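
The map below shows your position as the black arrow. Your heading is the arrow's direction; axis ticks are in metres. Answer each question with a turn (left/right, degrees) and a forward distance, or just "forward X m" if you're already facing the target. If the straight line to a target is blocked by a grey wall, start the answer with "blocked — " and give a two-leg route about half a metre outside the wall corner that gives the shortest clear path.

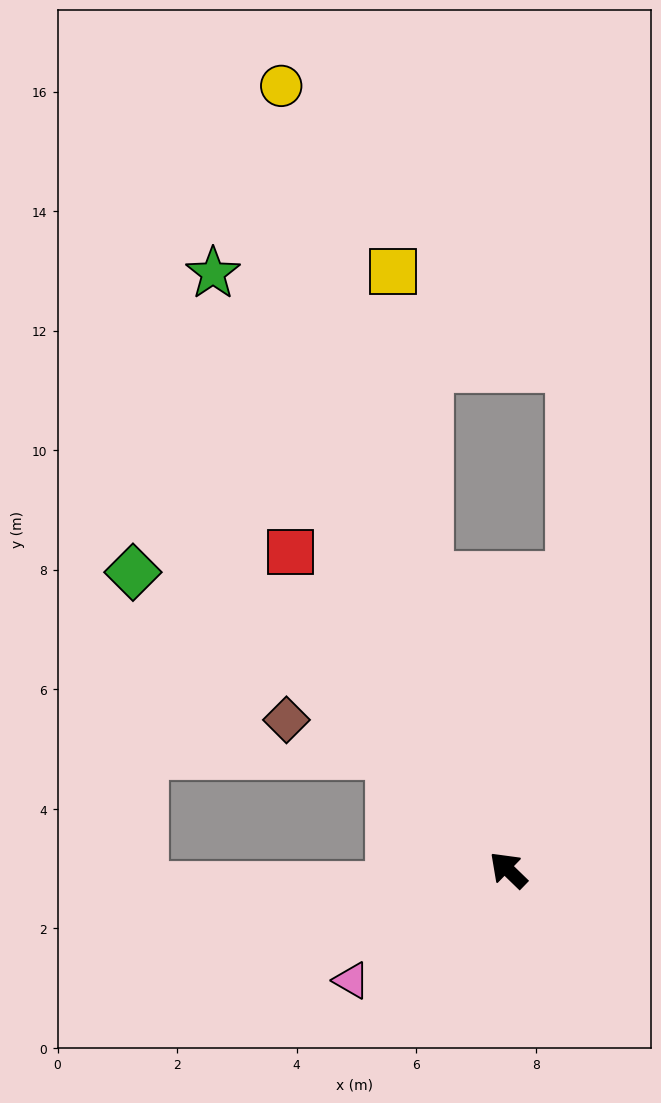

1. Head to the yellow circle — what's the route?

turn right 30°, forward 13.7 m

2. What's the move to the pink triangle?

turn left 79°, forward 3.2 m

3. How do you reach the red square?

turn right 12°, forward 6.4 m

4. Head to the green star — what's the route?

turn right 20°, forward 11.1 m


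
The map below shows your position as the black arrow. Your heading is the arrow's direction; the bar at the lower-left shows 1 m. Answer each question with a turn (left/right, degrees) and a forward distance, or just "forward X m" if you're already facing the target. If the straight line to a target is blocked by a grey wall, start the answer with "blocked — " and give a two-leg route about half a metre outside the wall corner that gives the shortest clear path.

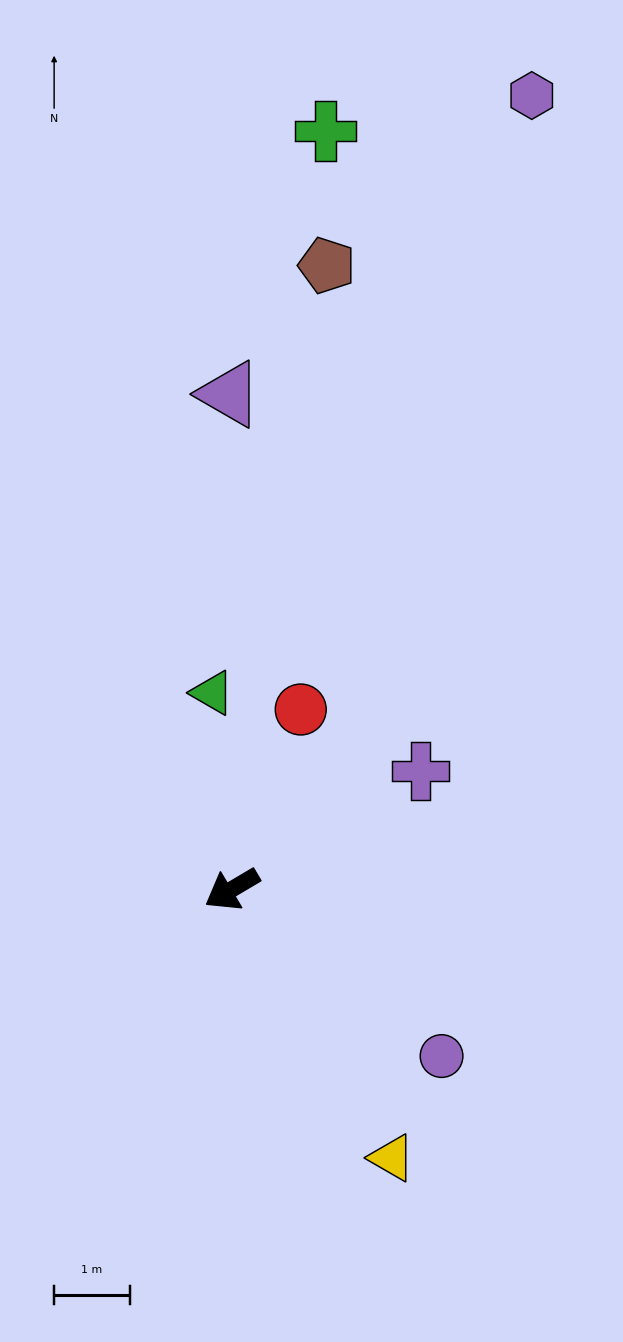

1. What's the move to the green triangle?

turn right 115°, forward 2.6 m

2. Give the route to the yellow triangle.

turn left 90°, forward 4.1 m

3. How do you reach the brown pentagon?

turn right 129°, forward 8.4 m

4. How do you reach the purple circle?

turn left 111°, forward 3.5 m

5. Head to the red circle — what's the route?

turn right 142°, forward 2.5 m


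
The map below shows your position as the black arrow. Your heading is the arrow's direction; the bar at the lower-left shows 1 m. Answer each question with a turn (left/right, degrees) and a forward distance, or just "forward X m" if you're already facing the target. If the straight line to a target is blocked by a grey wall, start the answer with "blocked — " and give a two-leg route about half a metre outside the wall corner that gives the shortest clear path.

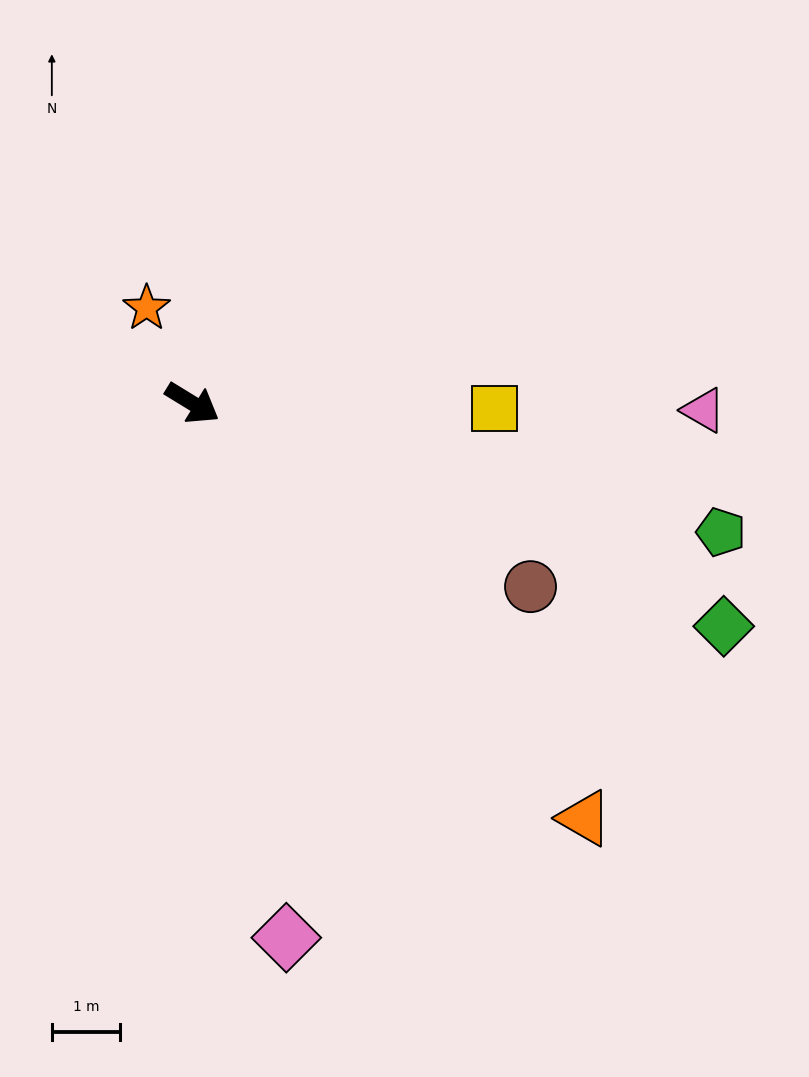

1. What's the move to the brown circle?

turn left 3°, forward 5.6 m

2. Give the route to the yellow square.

turn left 31°, forward 4.4 m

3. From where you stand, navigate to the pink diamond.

turn right 49°, forward 8.0 m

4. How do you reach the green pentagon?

turn left 18°, forward 8.0 m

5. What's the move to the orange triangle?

turn right 15°, forward 8.4 m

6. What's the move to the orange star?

turn left 147°, forward 1.6 m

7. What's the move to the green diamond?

turn left 9°, forward 8.5 m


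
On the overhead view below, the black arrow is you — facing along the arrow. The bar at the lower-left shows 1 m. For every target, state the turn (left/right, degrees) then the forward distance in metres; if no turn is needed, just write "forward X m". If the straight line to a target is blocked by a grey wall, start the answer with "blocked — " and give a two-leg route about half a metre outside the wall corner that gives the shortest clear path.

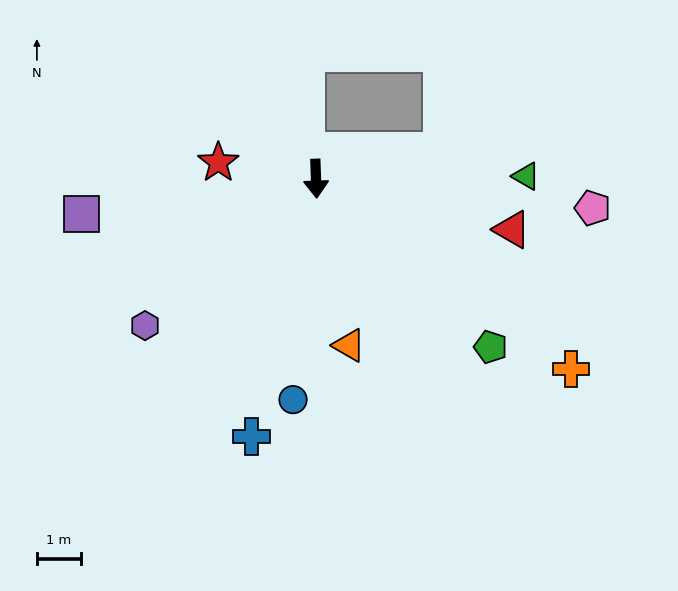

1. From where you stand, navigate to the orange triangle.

turn left 9°, forward 3.8 m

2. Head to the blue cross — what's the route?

turn right 16°, forward 6.0 m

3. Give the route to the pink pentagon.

turn left 82°, forward 6.3 m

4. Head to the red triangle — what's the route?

turn left 73°, forward 4.6 m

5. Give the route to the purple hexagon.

turn right 51°, forward 5.1 m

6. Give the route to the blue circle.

turn right 8°, forward 5.0 m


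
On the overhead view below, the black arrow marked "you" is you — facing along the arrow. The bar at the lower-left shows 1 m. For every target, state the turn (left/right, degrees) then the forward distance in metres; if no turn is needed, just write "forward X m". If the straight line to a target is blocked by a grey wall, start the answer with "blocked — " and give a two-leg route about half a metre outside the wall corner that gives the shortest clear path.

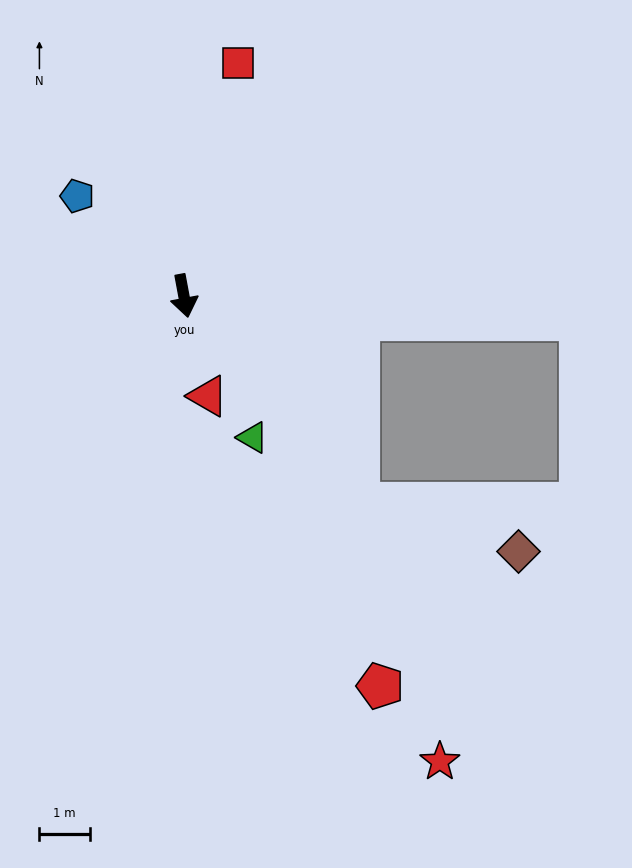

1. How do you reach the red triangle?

turn left 3°, forward 2.1 m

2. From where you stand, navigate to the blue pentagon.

turn right 144°, forward 2.9 m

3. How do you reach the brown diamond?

blocked — turn left 30°, forward 5.4 m, then turn left 33°, forward 3.3 m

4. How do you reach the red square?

turn left 156°, forward 4.8 m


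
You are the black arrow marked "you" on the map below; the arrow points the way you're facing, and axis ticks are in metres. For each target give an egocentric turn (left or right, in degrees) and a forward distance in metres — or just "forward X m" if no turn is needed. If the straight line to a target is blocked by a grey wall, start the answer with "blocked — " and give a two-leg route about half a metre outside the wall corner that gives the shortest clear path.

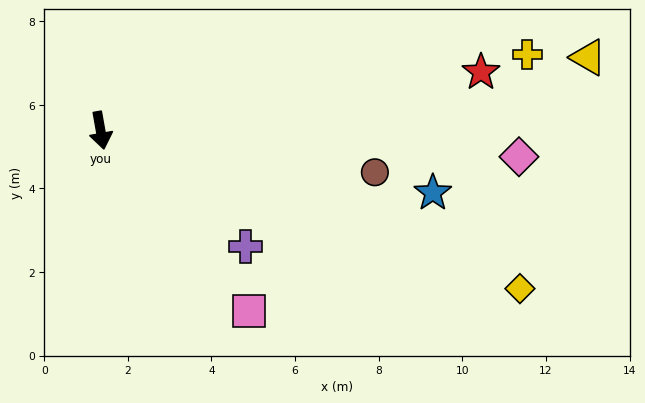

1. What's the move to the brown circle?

turn left 71°, forward 6.6 m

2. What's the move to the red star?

turn left 89°, forward 9.2 m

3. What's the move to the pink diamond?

turn left 76°, forward 10.0 m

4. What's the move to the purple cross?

turn left 41°, forward 4.4 m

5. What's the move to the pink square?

turn left 29°, forward 5.6 m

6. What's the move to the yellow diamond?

turn left 59°, forward 10.7 m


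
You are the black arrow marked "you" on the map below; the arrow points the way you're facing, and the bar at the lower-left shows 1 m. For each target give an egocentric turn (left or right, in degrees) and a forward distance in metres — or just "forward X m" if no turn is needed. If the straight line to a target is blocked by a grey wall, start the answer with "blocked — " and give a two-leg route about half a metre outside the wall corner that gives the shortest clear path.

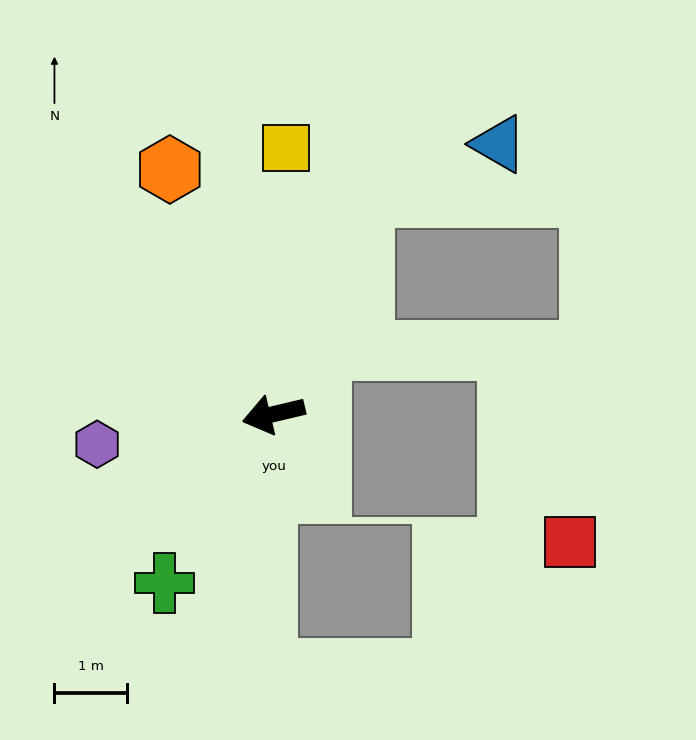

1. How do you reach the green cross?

turn left 44°, forward 2.8 m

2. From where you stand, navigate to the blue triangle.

blocked — turn right 126°, forward 3.2 m, then turn right 46°, forward 2.0 m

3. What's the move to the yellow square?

turn right 106°, forward 3.7 m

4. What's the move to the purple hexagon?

turn right 4°, forward 2.5 m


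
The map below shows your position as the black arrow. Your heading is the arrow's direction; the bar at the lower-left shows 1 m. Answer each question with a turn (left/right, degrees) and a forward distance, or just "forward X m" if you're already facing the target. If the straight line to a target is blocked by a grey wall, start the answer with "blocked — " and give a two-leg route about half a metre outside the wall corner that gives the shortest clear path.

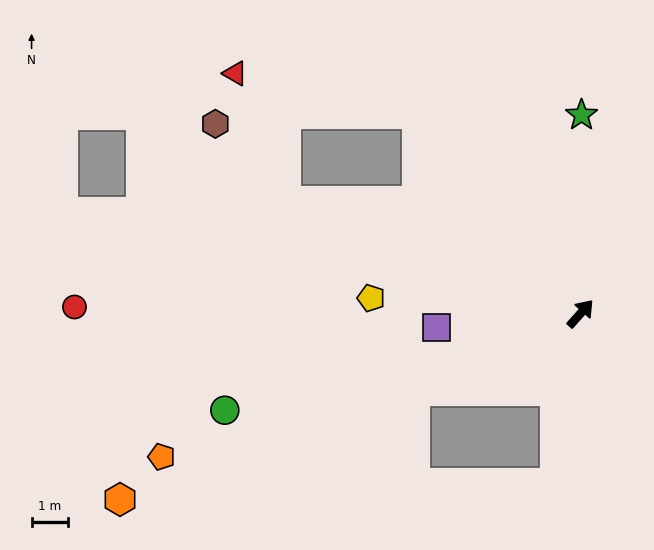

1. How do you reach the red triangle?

blocked — turn left 81°, forward 7.1 m, then turn left 38°, forward 5.1 m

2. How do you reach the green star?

turn left 41°, forward 5.4 m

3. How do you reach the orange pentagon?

turn left 150°, forward 12.1 m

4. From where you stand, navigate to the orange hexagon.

turn left 154°, forward 13.6 m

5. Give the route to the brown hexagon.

blocked — turn left 111°, forward 8.6 m, then turn right 27°, forward 2.9 m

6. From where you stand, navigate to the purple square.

turn left 137°, forward 4.0 m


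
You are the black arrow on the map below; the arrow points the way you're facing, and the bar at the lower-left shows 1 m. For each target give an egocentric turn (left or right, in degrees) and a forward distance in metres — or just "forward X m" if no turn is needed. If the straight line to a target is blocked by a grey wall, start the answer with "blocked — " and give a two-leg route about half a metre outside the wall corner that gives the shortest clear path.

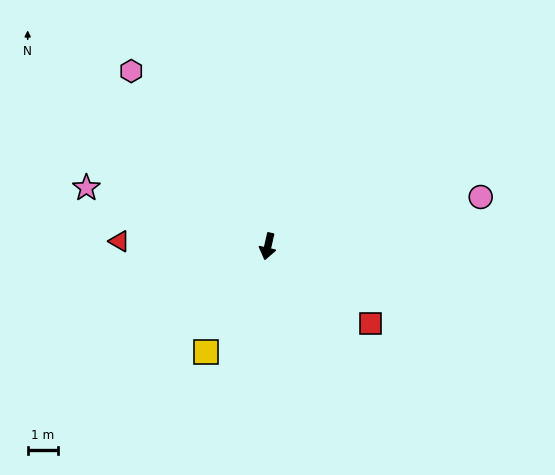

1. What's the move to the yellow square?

turn right 18°, forward 4.1 m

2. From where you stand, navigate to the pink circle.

turn left 116°, forward 7.3 m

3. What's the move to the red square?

turn left 66°, forward 4.3 m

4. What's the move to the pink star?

turn right 95°, forward 6.3 m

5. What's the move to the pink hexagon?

turn right 129°, forward 7.4 m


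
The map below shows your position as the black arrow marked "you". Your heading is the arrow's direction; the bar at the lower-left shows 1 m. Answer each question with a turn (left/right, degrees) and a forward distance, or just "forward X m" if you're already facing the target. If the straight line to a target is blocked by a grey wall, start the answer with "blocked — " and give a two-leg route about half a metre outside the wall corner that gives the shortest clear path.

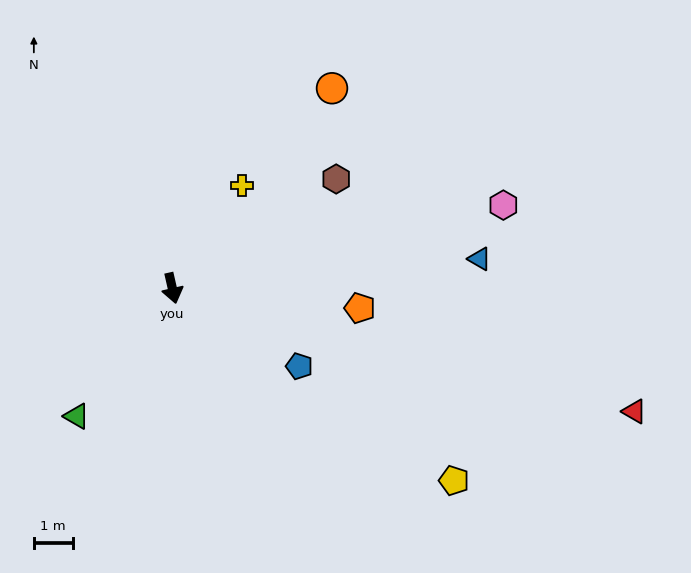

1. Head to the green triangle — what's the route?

turn right 50°, forward 4.1 m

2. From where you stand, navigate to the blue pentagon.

turn left 46°, forward 3.9 m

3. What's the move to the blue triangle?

turn left 83°, forward 8.0 m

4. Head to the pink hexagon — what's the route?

turn left 91°, forward 8.8 m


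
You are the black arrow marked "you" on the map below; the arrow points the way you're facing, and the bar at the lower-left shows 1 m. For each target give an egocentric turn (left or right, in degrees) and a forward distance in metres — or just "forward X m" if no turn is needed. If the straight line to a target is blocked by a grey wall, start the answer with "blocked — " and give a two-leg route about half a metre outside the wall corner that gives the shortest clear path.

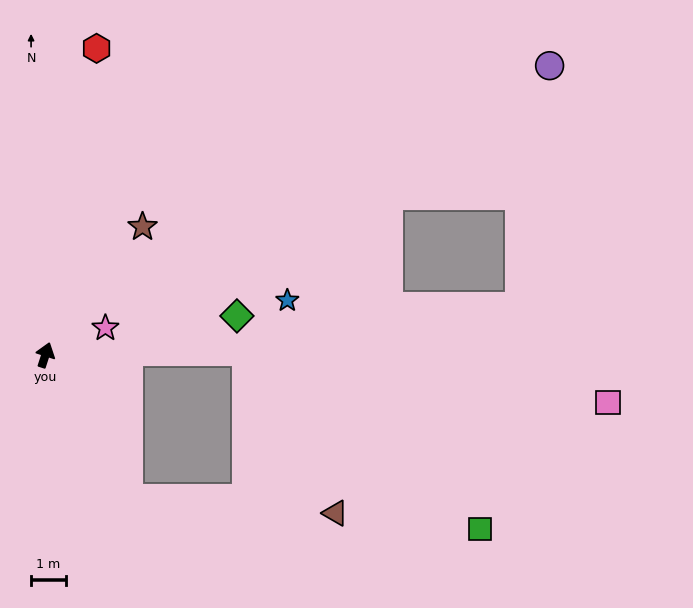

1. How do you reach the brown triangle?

blocked — turn right 132°, forward 4.8 m, then turn left 56°, forward 5.9 m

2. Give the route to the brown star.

turn right 19°, forward 4.6 m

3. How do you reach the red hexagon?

turn left 9°, forward 8.9 m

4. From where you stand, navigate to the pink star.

turn right 48°, forward 1.9 m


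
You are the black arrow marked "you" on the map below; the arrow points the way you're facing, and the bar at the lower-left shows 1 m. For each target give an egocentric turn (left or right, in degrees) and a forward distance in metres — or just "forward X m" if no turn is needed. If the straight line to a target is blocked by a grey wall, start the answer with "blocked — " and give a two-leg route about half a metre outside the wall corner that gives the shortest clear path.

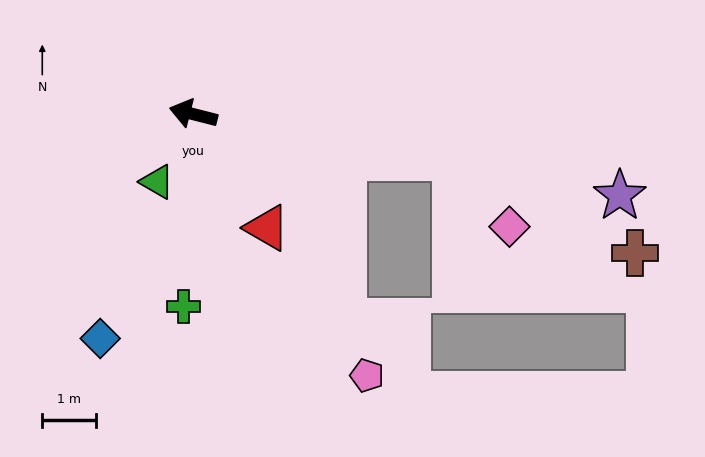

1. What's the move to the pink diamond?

blocked — turn right 175°, forward 4.9 m, then turn right 42°, forward 1.6 m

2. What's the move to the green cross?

turn left 101°, forward 3.6 m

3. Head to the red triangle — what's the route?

turn left 137°, forward 2.5 m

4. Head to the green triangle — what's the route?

turn left 76°, forward 1.4 m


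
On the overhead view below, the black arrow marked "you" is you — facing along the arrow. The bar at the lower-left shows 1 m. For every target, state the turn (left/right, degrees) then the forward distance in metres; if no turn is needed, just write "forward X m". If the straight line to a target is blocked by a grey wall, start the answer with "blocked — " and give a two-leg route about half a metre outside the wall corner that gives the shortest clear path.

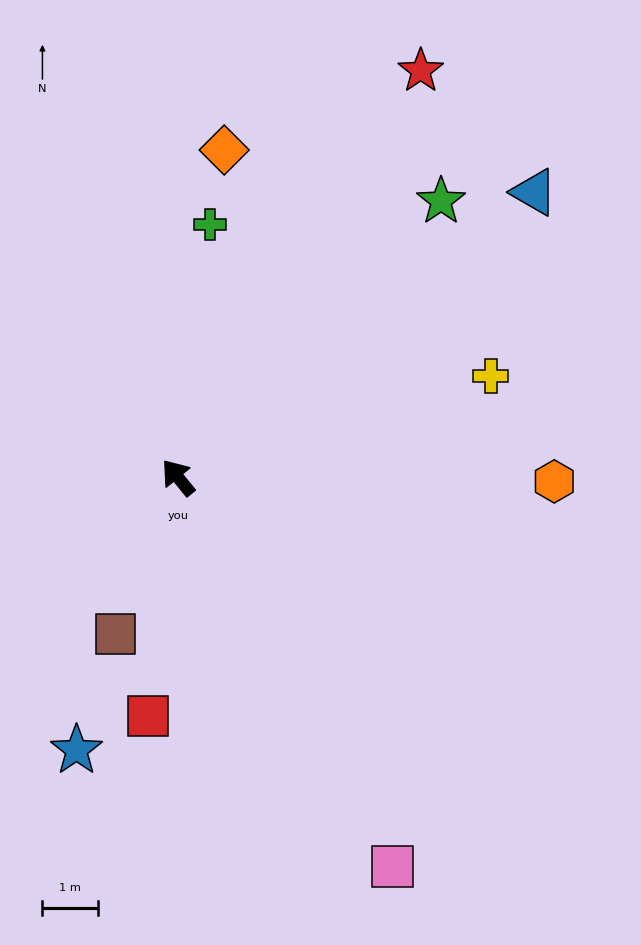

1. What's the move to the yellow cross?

turn right 111°, forward 5.9 m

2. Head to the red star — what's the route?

turn right 70°, forward 8.5 m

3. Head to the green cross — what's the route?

turn right 46°, forward 4.6 m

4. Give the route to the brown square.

turn left 119°, forward 3.0 m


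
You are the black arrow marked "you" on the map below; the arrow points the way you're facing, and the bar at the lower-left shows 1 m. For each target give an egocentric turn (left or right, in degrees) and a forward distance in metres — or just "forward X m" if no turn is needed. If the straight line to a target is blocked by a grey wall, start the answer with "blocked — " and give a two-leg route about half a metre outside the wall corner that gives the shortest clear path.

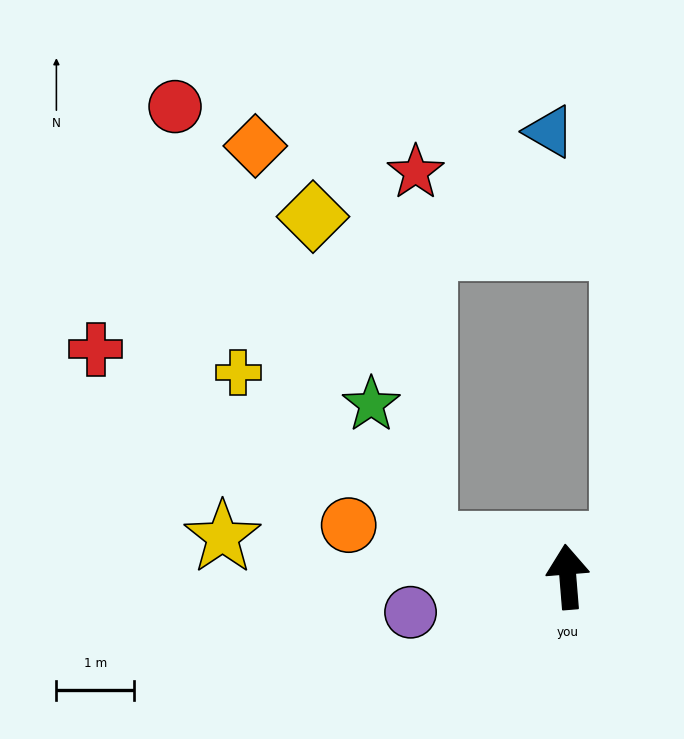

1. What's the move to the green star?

blocked — turn left 73°, forward 1.9 m, then turn right 57°, forward 1.9 m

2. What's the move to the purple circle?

turn left 98°, forward 2.1 m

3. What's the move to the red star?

blocked — turn left 73°, forward 1.9 m, then turn right 76°, forward 4.8 m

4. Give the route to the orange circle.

turn left 72°, forward 2.9 m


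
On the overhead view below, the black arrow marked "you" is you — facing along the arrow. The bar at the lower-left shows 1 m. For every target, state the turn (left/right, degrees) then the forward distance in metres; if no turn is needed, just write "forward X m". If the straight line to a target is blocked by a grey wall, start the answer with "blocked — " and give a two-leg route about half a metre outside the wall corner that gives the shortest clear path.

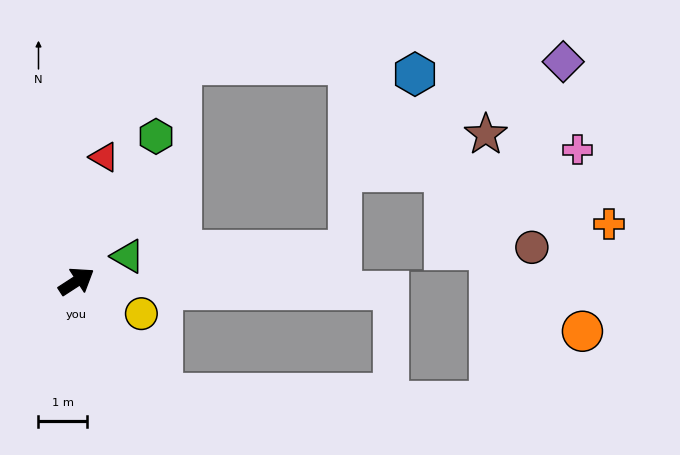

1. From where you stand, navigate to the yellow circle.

turn right 60°, forward 1.5 m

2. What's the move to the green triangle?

turn right 7°, forward 1.2 m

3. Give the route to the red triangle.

turn left 44°, forward 2.6 m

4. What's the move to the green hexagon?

turn left 28°, forward 3.4 m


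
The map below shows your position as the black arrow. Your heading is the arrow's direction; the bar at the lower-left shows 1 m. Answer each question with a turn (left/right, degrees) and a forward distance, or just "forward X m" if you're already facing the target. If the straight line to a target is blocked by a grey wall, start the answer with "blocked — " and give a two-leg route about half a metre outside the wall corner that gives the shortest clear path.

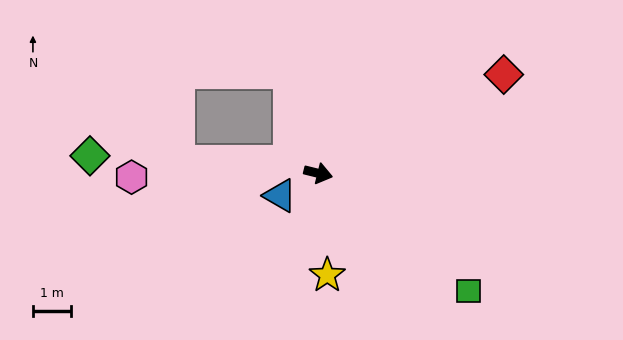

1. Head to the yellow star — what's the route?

turn right 71°, forward 2.7 m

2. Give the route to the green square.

turn right 24°, forward 5.0 m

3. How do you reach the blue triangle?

turn right 136°, forward 1.2 m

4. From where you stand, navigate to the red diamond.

turn left 42°, forward 5.5 m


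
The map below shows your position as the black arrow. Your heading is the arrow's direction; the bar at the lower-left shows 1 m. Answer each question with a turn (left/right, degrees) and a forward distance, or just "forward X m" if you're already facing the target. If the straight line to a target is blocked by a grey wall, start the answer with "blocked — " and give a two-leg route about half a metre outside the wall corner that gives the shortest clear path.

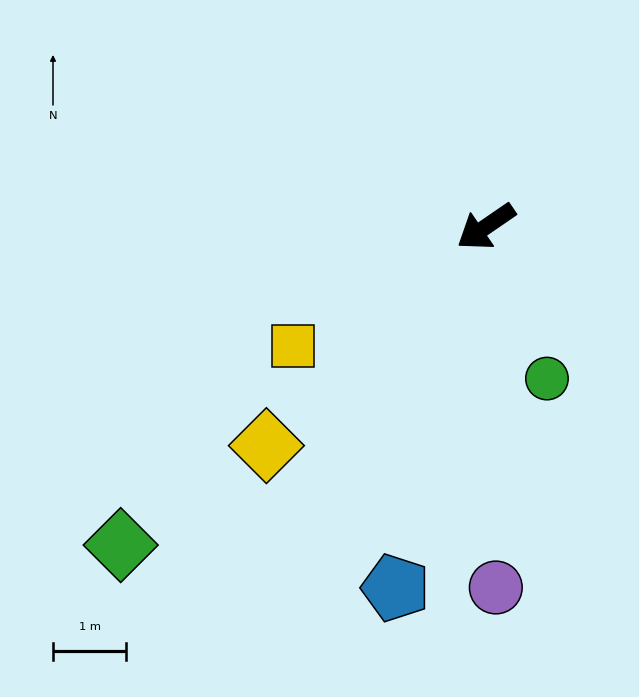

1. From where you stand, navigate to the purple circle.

turn left 57°, forward 4.9 m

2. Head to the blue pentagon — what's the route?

turn left 41°, forward 5.1 m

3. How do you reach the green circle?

turn left 77°, forward 2.2 m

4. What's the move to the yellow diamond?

turn left 10°, forward 4.2 m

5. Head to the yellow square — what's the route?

turn right 3°, forward 3.1 m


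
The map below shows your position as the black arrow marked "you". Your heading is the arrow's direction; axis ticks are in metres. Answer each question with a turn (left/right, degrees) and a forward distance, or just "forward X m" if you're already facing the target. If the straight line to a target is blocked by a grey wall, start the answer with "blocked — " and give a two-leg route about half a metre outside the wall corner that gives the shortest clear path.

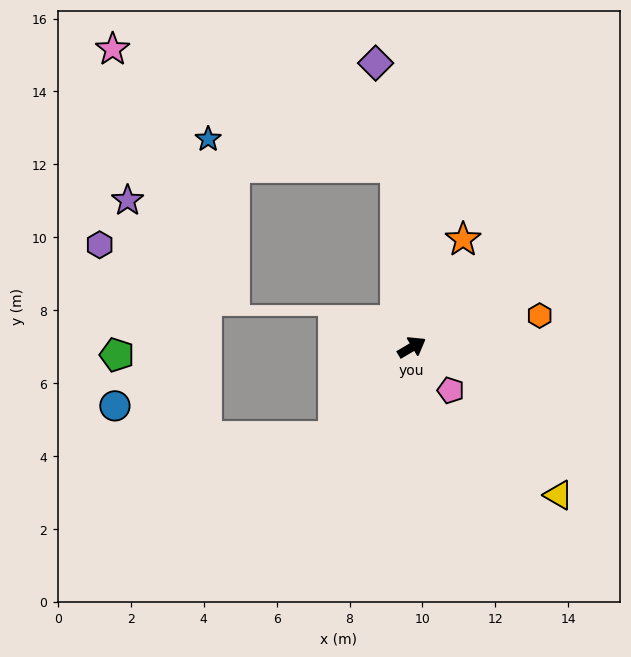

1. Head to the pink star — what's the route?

blocked — turn left 65°, forward 4.9 m, then turn left 62°, forward 8.4 m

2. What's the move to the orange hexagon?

turn right 17°, forward 3.6 m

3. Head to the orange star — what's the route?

turn left 34°, forward 3.3 m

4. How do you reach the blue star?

blocked — turn left 65°, forward 4.9 m, then turn left 76°, forward 5.2 m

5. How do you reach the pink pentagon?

turn right 79°, forward 1.6 m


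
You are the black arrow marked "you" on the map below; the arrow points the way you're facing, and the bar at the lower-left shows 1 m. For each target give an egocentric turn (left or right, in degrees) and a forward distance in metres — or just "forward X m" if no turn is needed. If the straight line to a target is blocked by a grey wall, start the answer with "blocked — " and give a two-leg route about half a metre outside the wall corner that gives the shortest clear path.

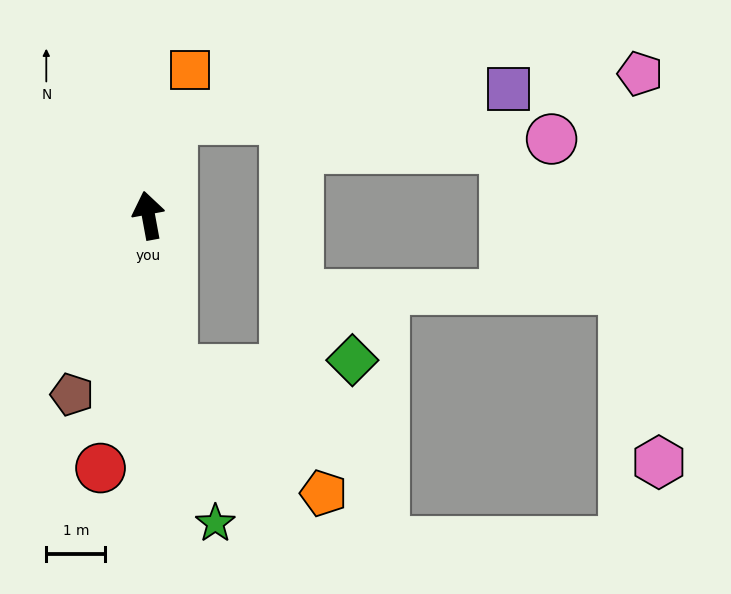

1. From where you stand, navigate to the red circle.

turn left 159°, forward 4.4 m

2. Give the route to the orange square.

turn right 26°, forward 2.6 m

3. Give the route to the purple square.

blocked — turn right 24°, forward 1.7 m, then turn right 71°, forward 5.7 m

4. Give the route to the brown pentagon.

turn left 146°, forward 3.3 m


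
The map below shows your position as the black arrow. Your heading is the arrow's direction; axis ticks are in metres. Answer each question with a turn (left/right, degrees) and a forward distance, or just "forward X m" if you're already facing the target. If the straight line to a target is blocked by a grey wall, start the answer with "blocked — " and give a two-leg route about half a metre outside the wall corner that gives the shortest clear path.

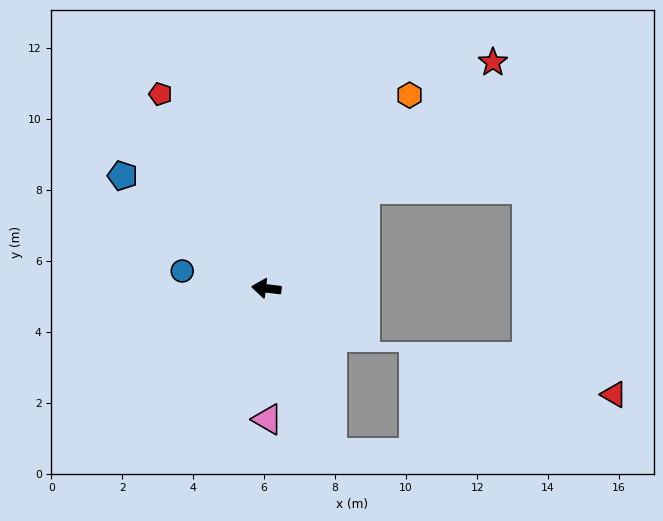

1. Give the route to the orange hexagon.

turn right 120°, forward 6.8 m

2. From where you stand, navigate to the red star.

turn right 128°, forward 9.0 m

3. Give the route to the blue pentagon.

turn right 31°, forward 5.1 m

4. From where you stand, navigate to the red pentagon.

turn right 55°, forward 6.2 m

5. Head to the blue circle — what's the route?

turn right 5°, forward 2.4 m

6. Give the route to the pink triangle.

turn left 97°, forward 3.7 m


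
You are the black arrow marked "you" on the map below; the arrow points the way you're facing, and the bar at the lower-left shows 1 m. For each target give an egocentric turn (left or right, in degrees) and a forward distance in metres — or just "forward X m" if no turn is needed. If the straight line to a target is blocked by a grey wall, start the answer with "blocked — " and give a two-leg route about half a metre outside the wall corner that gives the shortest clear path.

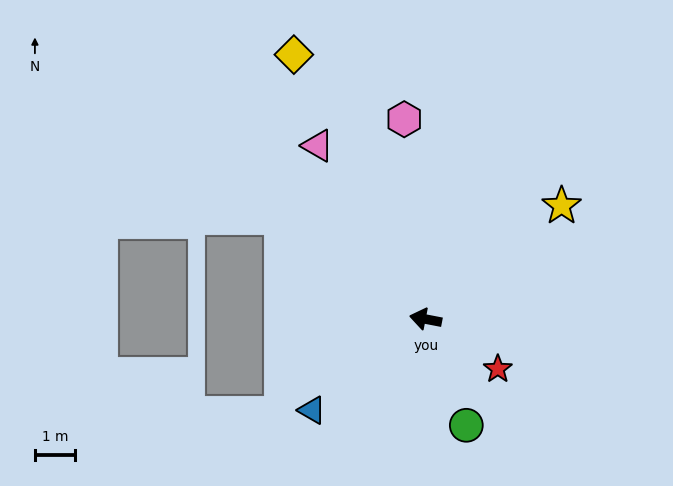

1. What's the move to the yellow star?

turn right 129°, forward 4.4 m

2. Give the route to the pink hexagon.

turn right 73°, forward 5.0 m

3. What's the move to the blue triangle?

turn left 50°, forward 3.6 m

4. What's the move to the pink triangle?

turn right 47°, forward 5.1 m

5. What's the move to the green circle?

turn left 122°, forward 2.8 m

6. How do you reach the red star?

turn left 156°, forward 2.2 m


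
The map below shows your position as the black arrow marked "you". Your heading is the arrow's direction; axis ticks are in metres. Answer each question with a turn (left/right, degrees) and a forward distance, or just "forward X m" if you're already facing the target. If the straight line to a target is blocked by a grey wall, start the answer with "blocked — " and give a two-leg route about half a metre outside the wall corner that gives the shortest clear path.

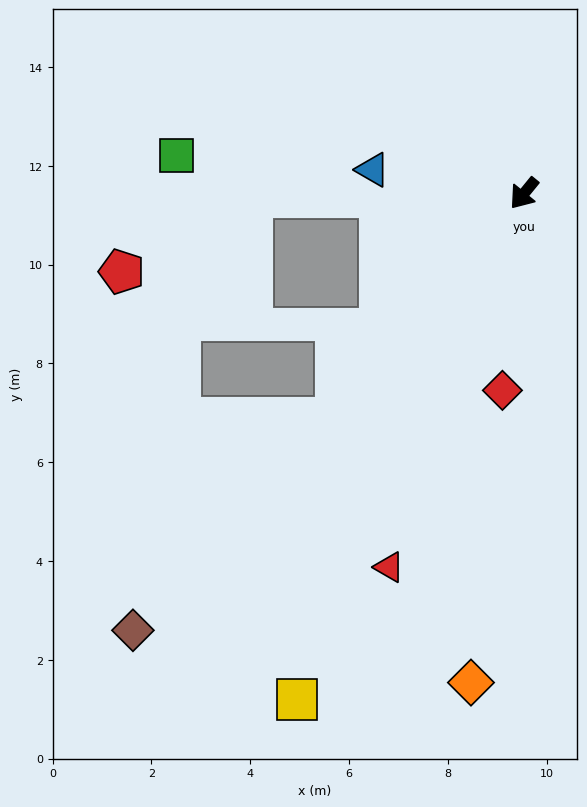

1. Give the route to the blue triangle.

turn right 60°, forward 3.1 m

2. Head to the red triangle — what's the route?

turn left 19°, forward 8.0 m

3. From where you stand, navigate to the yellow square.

turn left 15°, forward 11.2 m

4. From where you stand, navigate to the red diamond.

turn left 33°, forward 4.0 m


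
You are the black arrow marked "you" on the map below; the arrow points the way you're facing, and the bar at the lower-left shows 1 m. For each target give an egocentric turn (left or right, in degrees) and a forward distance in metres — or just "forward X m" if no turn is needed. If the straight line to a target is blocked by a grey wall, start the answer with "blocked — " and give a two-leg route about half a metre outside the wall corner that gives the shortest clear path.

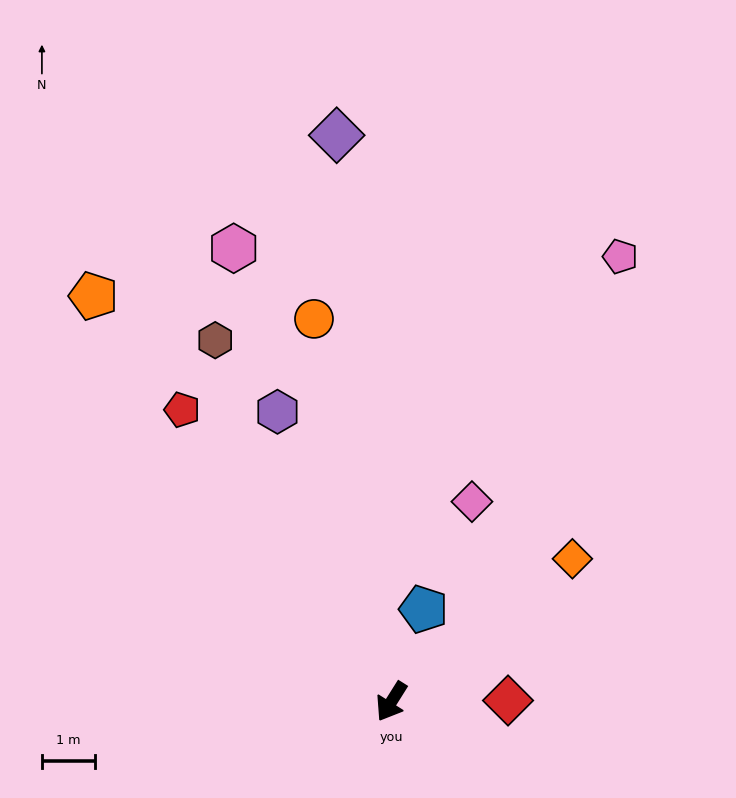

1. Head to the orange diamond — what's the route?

turn left 160°, forward 4.4 m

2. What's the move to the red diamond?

turn left 123°, forward 2.2 m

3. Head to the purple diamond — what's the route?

turn right 142°, forward 10.8 m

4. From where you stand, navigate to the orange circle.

turn right 136°, forward 7.4 m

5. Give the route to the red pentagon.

turn right 112°, forward 6.8 m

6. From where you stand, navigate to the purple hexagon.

turn right 126°, forward 5.9 m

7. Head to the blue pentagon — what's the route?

turn right 167°, forward 1.9 m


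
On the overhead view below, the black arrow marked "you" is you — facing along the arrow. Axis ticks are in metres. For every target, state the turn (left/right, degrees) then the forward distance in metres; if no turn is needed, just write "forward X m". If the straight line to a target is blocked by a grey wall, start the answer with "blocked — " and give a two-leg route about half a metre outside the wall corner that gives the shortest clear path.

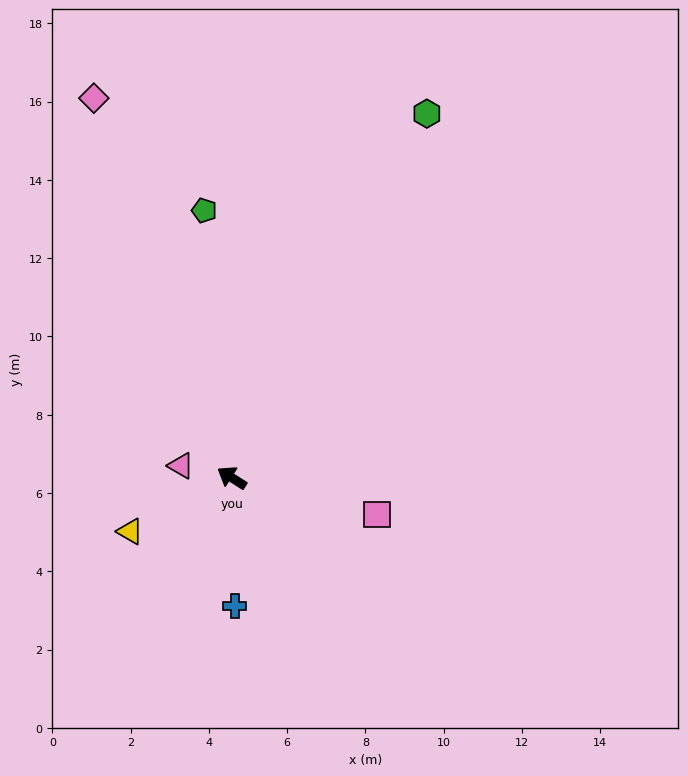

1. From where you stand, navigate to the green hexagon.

turn right 86°, forward 10.6 m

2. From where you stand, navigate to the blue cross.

turn left 124°, forward 3.3 m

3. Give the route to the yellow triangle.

turn left 60°, forward 2.9 m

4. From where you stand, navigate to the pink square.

turn right 162°, forward 3.8 m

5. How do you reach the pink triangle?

turn left 19°, forward 1.3 m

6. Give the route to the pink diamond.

turn right 38°, forward 10.3 m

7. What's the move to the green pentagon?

turn right 52°, forward 6.9 m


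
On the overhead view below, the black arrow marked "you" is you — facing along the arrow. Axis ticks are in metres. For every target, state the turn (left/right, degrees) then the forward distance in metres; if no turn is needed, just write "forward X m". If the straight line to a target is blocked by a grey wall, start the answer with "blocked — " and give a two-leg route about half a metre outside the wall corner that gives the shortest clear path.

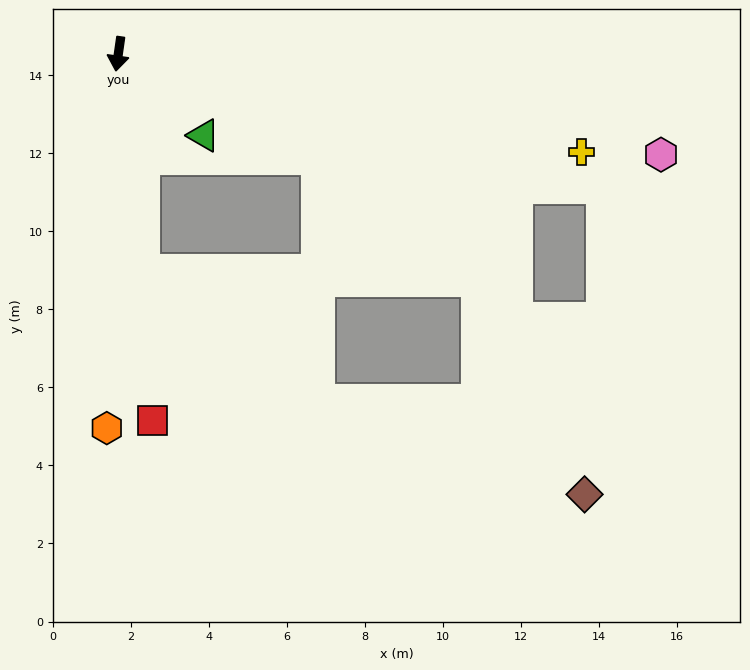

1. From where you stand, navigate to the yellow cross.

turn left 86°, forward 12.1 m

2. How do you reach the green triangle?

turn left 54°, forward 3.0 m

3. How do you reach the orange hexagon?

turn left 6°, forward 9.6 m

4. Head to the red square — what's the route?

turn left 14°, forward 9.4 m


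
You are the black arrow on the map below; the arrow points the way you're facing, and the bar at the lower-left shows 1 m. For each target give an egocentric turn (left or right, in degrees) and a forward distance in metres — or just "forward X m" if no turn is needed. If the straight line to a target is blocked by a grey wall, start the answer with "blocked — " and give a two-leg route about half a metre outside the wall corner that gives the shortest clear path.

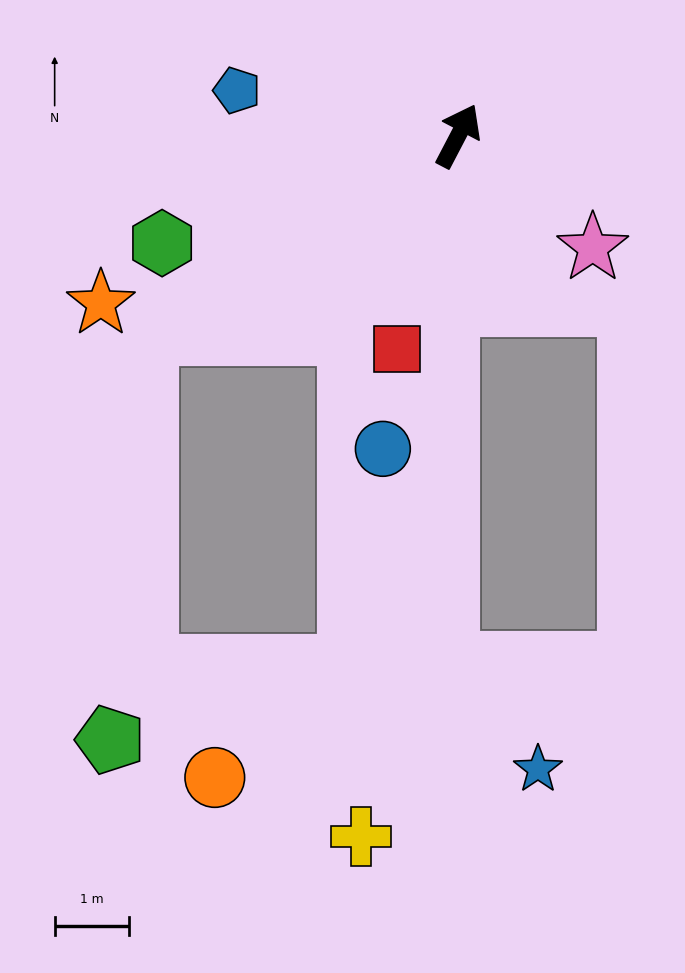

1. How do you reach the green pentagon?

blocked — turn left 150°, forward 4.9 m, then turn left 52°, forward 5.5 m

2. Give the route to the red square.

turn right 168°, forward 3.0 m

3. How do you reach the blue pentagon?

turn left 106°, forward 3.0 m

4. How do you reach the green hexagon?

turn left 138°, forward 4.2 m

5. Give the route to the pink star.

turn right 102°, forward 2.3 m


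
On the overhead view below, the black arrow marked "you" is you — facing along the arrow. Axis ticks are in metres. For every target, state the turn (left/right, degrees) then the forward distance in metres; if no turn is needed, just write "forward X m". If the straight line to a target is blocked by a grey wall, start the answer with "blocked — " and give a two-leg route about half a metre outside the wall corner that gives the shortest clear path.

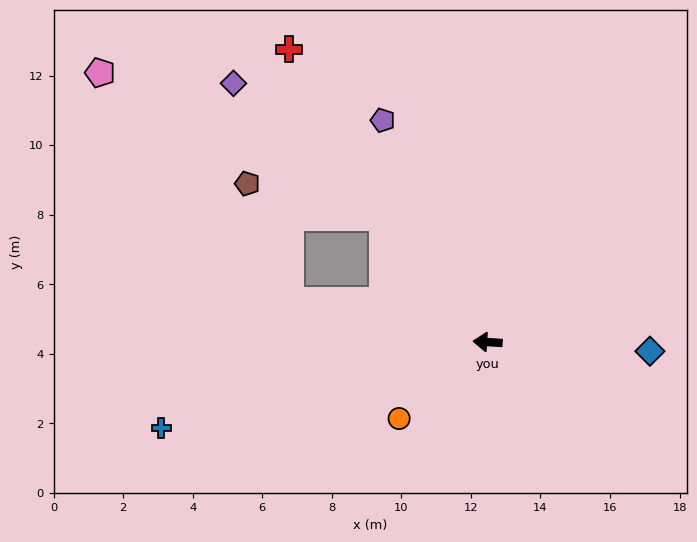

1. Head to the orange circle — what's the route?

turn left 44°, forward 3.4 m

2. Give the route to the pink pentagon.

blocked — turn right 47°, forward 4.7 m, then turn left 24°, forward 9.1 m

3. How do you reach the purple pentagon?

turn right 61°, forward 7.1 m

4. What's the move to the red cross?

turn right 52°, forward 10.2 m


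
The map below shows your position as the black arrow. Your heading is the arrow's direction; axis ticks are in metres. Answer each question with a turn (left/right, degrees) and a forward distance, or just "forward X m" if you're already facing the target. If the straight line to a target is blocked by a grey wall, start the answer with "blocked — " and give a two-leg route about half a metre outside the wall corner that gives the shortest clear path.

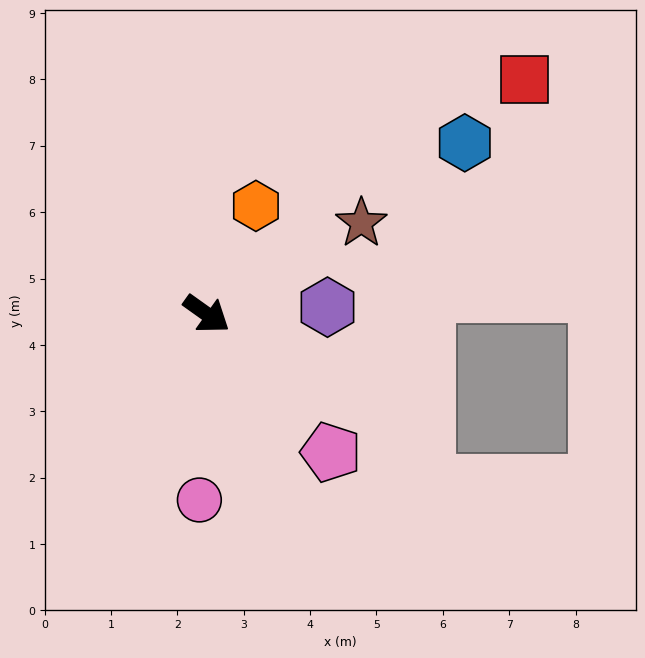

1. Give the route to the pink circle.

turn right 57°, forward 2.8 m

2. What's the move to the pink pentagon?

turn right 13°, forward 2.8 m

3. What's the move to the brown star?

turn left 66°, forward 2.7 m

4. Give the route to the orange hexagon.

turn left 101°, forward 1.8 m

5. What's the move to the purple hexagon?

turn left 39°, forward 1.8 m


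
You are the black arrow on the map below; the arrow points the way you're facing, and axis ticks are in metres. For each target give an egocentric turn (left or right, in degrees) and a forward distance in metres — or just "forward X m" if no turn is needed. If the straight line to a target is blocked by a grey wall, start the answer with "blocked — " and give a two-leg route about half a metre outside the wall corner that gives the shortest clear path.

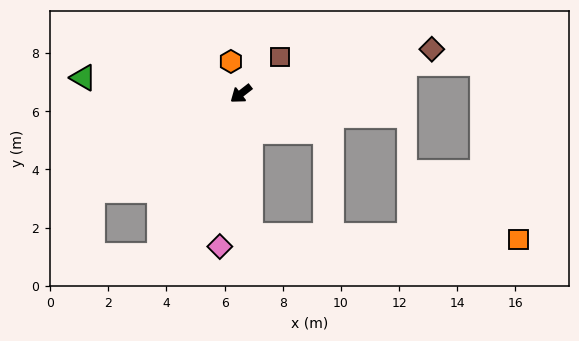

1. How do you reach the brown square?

turn right 175°, forward 1.8 m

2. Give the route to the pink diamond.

turn left 44°, forward 5.3 m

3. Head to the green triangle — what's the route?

turn right 44°, forward 5.5 m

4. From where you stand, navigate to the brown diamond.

turn left 155°, forward 6.7 m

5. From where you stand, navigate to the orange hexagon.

turn right 111°, forward 1.2 m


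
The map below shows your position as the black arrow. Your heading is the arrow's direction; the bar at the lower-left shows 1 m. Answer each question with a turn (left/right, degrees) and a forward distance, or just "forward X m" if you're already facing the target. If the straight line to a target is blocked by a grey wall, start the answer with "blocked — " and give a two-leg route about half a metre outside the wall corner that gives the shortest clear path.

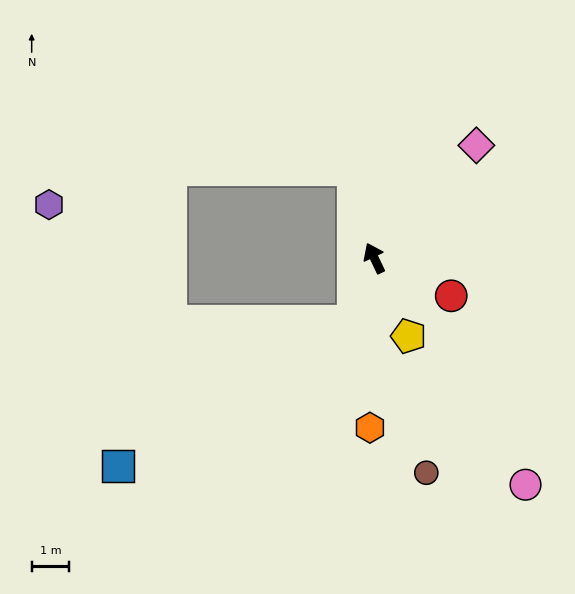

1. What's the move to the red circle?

turn right 142°, forward 2.3 m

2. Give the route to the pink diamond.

turn right 68°, forward 4.0 m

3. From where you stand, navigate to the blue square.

blocked — turn left 136°, forward 1.8 m, then turn right 40°, forward 7.3 m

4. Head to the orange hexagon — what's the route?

turn left 153°, forward 4.5 m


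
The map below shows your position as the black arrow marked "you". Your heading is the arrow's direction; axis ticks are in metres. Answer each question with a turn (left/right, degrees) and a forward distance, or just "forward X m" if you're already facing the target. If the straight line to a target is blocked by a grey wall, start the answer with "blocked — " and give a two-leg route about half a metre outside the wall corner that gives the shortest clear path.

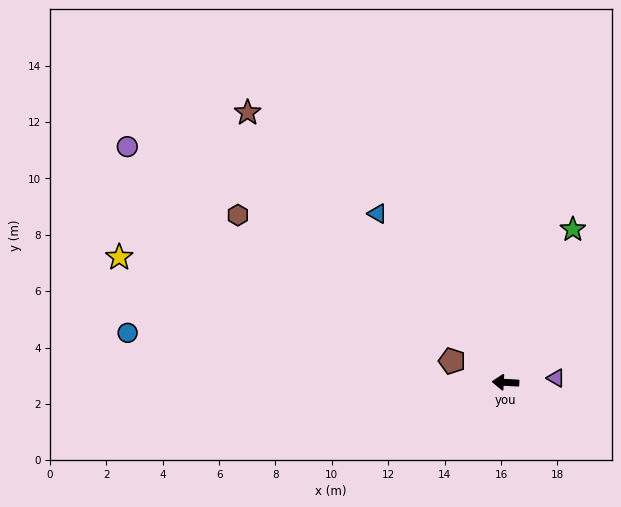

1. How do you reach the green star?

turn right 111°, forward 5.9 m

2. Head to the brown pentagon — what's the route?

turn right 19°, forward 2.0 m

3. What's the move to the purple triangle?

turn right 172°, forward 1.8 m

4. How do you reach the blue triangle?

turn right 50°, forward 7.5 m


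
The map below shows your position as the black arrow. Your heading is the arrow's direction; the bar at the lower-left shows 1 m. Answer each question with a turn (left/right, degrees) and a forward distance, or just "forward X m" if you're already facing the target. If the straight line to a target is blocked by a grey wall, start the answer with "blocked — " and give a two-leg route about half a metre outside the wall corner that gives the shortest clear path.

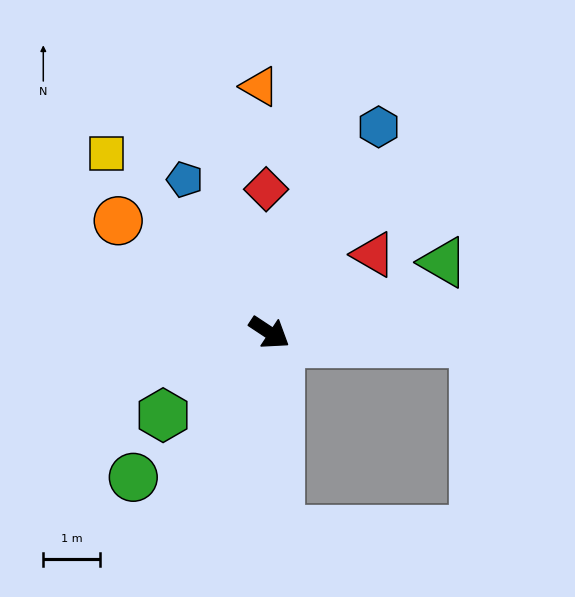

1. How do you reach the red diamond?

turn left 125°, forward 2.5 m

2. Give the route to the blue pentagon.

turn left 152°, forward 3.1 m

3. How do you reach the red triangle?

turn left 70°, forward 2.3 m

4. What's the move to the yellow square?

turn left 166°, forward 4.3 m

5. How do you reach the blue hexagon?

turn left 95°, forward 4.1 m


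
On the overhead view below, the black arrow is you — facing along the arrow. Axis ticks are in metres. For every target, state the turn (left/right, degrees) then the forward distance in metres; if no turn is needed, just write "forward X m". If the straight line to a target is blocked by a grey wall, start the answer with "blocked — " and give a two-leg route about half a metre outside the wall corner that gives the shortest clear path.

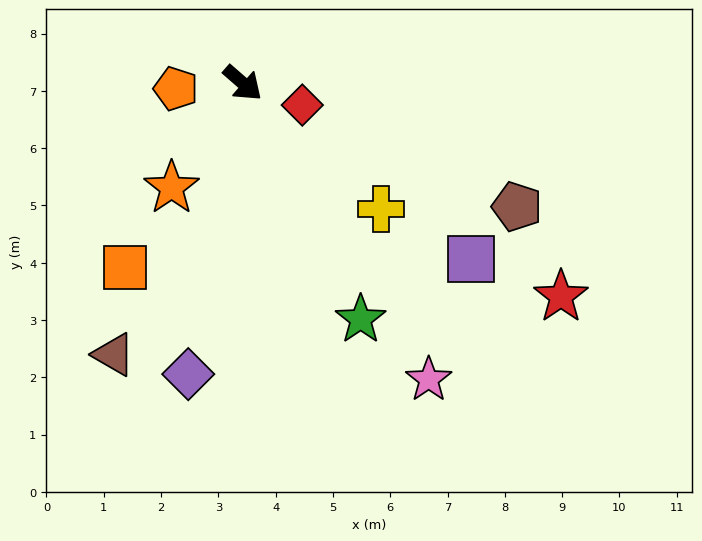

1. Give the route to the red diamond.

turn left 21°, forward 1.1 m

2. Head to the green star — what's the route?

turn right 22°, forward 4.6 m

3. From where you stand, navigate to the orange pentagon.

turn right 134°, forward 1.2 m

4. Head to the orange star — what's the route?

turn right 83°, forward 2.2 m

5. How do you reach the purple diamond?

turn right 60°, forward 5.2 m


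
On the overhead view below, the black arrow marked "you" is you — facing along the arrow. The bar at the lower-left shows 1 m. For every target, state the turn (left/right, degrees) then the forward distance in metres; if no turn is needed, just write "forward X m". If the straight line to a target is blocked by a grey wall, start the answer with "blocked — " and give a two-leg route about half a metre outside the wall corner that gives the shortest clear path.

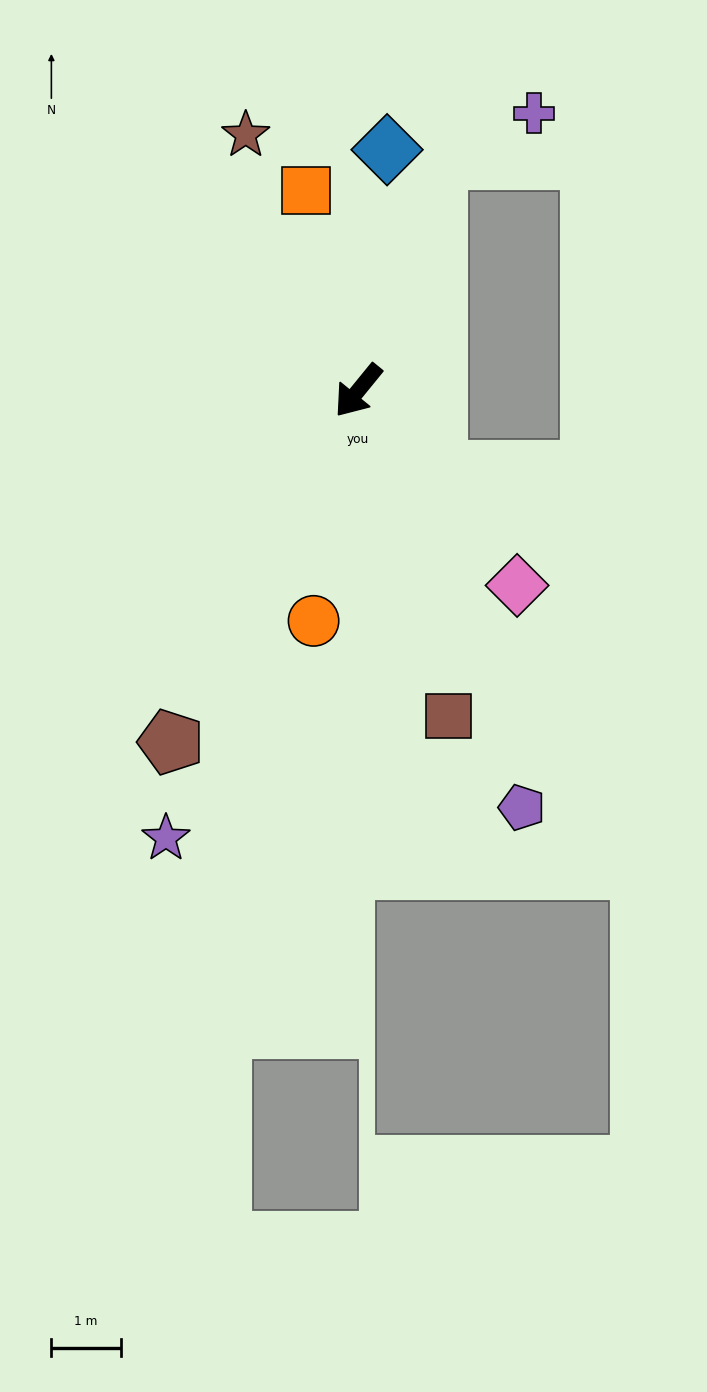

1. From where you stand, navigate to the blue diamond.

turn right 148°, forward 3.5 m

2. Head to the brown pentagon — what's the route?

turn left 11°, forward 5.7 m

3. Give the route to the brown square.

turn left 55°, forward 4.9 m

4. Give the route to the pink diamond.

turn left 78°, forward 3.6 m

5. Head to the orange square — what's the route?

turn right 126°, forward 3.0 m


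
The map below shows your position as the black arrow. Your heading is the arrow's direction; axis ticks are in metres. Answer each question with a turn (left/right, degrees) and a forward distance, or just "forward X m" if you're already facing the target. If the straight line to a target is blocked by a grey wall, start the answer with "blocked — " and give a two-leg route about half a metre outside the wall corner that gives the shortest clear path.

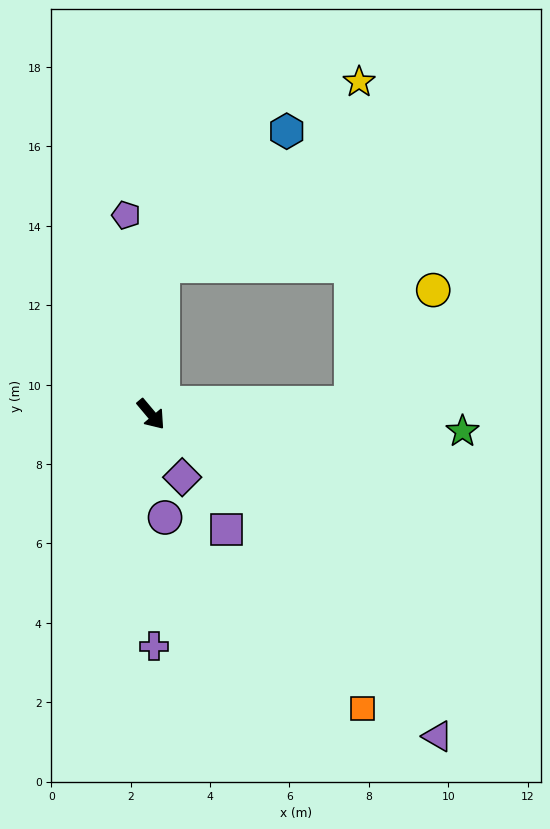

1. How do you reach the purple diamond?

turn right 14°, forward 1.8 m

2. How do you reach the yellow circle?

blocked — turn left 53°, forward 5.1 m, then turn left 51°, forward 3.5 m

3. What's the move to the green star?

turn left 47°, forward 7.9 m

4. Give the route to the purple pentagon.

turn left 147°, forward 5.1 m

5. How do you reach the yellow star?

blocked — turn left 53°, forward 5.1 m, then turn left 86°, forward 8.1 m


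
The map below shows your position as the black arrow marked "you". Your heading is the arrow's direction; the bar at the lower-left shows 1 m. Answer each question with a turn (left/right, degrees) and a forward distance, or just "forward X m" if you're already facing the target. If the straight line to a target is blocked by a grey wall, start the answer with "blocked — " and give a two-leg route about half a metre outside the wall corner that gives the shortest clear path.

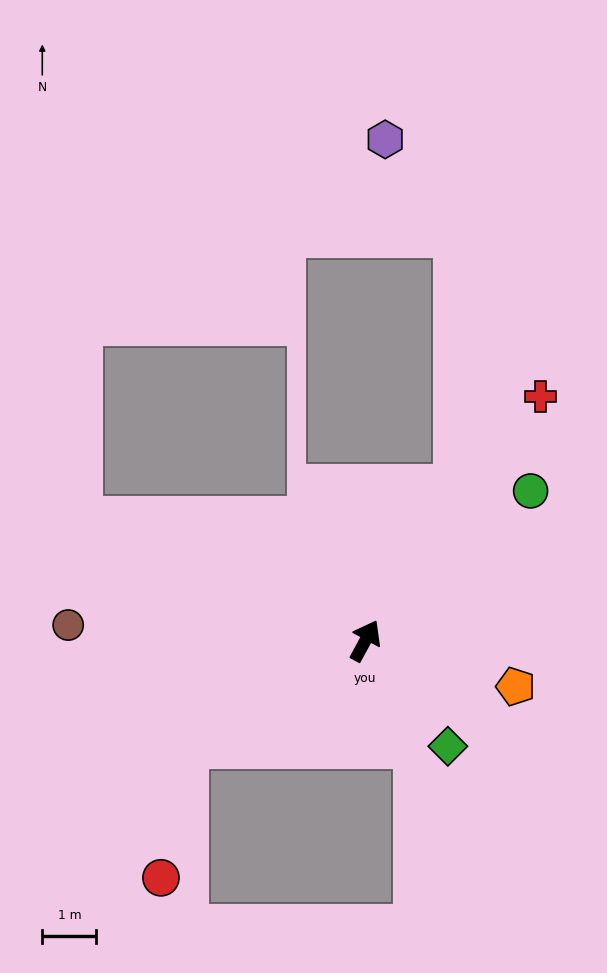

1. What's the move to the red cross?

turn right 7°, forward 5.5 m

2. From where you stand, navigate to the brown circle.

turn left 115°, forward 5.5 m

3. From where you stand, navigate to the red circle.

blocked — turn left 149°, forward 3.8 m, then turn left 49°, forward 2.5 m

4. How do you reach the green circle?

turn right 19°, forward 4.1 m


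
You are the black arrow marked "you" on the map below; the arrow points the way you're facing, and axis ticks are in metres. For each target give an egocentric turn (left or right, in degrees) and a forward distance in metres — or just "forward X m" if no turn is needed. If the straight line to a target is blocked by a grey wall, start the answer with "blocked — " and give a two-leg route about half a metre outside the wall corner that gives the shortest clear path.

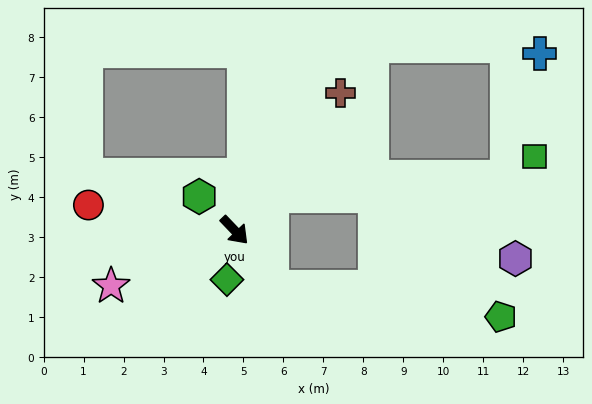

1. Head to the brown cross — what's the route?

turn left 99°, forward 4.3 m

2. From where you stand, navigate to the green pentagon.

blocked — turn right 10°, forward 1.7 m, then turn left 49°, forward 5.8 m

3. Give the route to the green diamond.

turn right 53°, forward 1.2 m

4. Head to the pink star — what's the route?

turn right 109°, forward 3.4 m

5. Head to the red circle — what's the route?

turn right 144°, forward 3.7 m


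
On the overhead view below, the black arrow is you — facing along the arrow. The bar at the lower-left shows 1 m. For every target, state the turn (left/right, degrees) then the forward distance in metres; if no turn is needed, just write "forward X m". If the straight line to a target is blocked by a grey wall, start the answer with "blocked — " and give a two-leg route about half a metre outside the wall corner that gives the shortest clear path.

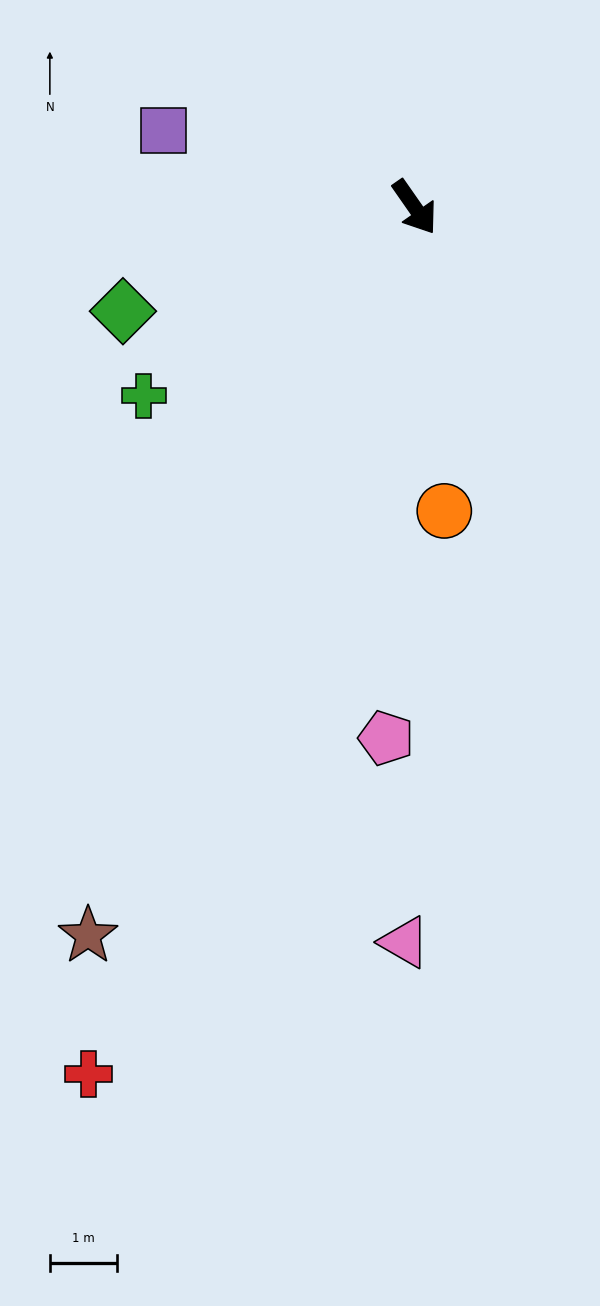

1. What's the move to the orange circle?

turn right 29°, forward 4.5 m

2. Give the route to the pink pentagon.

turn right 38°, forward 7.9 m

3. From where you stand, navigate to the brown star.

turn right 59°, forward 11.8 m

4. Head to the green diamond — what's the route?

turn right 105°, forward 4.6 m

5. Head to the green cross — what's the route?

turn right 90°, forward 4.9 m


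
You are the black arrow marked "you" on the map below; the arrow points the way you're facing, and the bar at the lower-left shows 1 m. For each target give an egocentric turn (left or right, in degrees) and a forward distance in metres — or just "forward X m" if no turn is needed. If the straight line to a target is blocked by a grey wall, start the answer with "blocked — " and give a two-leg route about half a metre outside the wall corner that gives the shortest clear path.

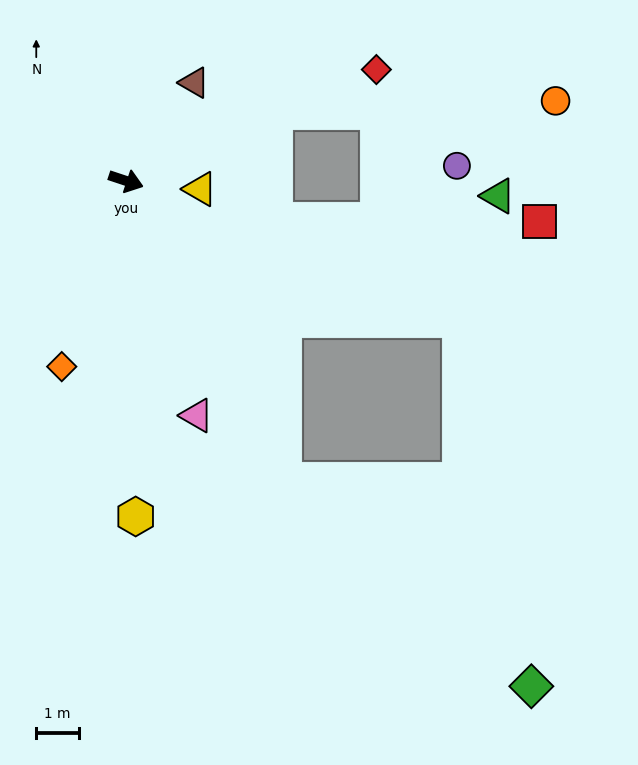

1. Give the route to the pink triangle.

turn right 55°, forward 5.8 m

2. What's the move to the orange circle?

blocked — turn left 43°, forward 3.9 m, then turn right 22°, forward 6.6 m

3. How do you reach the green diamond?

blocked — turn right 44°, forward 8.0 m, then turn left 23°, forward 7.6 m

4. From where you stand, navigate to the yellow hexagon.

turn right 70°, forward 7.9 m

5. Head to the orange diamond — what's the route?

turn right 91°, forward 4.6 m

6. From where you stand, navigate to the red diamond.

turn left 42°, forward 6.5 m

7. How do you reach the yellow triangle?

turn left 12°, forward 1.8 m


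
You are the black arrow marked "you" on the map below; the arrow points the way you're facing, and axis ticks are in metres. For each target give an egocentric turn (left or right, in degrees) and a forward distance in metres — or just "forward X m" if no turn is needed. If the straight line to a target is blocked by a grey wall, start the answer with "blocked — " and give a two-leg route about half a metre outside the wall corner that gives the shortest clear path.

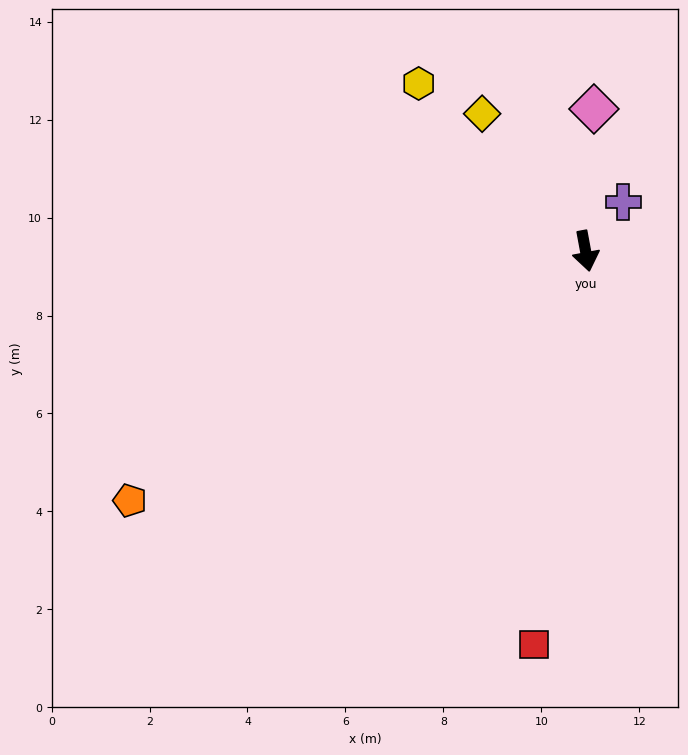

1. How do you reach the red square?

turn right 18°, forward 8.1 m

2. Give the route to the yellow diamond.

turn right 154°, forward 3.5 m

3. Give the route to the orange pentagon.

turn right 72°, forward 10.6 m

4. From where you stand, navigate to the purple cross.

turn left 132°, forward 1.3 m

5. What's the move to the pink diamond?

turn left 166°, forward 2.9 m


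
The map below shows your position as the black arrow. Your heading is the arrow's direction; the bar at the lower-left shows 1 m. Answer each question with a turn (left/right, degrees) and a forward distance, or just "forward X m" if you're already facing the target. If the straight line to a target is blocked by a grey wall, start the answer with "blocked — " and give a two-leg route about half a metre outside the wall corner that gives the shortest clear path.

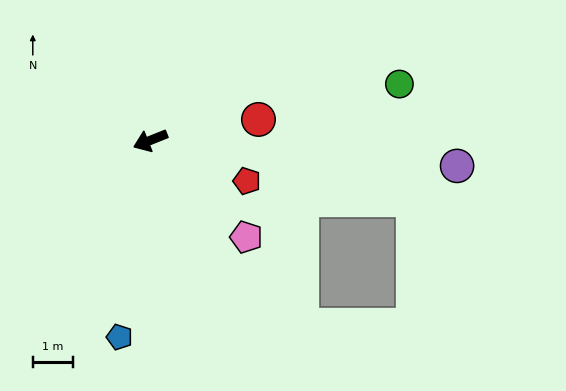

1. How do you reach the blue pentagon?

turn left 59°, forward 5.0 m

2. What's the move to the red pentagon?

turn left 135°, forward 2.6 m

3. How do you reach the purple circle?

turn left 153°, forward 7.7 m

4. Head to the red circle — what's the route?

turn left 169°, forward 2.8 m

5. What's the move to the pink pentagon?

turn left 113°, forward 3.4 m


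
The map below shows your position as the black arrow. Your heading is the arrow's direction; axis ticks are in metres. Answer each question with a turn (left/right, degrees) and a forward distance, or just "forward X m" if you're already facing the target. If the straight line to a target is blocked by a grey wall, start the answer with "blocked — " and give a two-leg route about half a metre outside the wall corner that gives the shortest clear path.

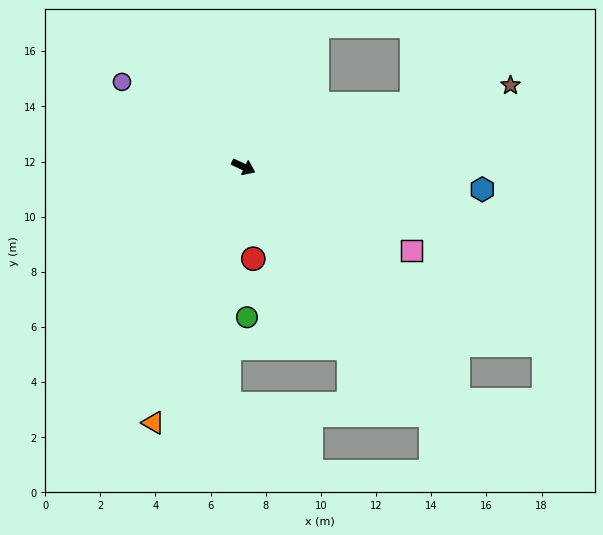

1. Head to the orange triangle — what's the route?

turn right 84°, forward 9.8 m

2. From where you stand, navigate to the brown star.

turn left 42°, forward 10.1 m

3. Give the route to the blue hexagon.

turn left 20°, forward 8.7 m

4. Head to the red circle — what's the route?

turn right 59°, forward 3.4 m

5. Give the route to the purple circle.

turn left 170°, forward 5.4 m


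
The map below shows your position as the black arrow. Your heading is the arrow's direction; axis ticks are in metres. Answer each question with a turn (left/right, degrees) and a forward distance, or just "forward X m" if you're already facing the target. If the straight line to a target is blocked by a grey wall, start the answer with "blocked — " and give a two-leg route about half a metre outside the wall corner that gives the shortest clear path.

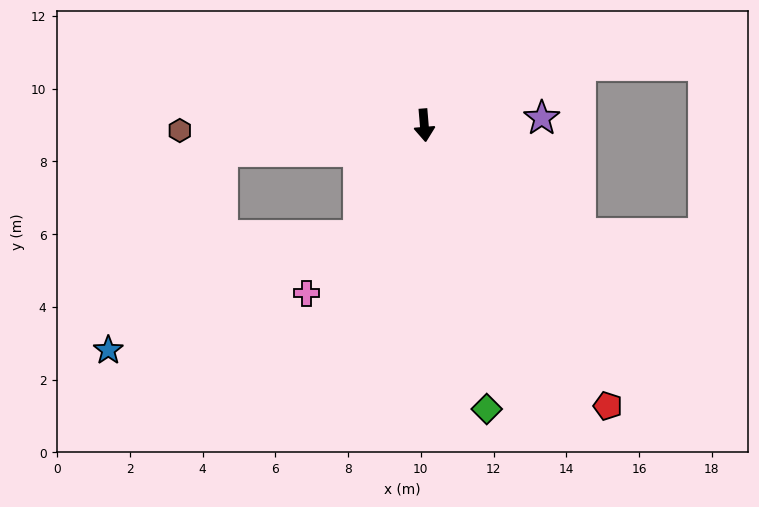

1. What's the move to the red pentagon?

turn left 28°, forward 9.2 m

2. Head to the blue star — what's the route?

blocked — turn right 36°, forward 3.5 m, then turn right 34°, forward 7.6 m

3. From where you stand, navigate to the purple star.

turn left 89°, forward 3.2 m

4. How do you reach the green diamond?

turn left 8°, forward 8.0 m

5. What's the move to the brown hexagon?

turn right 94°, forward 6.7 m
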